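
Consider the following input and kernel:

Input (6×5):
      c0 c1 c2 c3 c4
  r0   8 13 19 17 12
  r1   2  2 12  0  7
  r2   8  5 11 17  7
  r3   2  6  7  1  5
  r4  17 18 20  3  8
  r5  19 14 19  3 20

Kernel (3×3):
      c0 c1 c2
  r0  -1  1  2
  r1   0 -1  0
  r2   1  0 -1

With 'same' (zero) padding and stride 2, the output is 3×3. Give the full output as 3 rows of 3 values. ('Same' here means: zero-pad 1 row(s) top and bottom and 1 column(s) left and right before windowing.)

Output[0,0]: The receptive field on the zero-padded input at this output position is [0 0 0 / 0 8 13 / 0 2 2]. Elementwise product with the kernel and sum: 0·-1 + 0·1 + 0·2 + 8·-1 + 0·1 + 2·-1.

-10 -17 -12
-8 4 1
-17 -6 -1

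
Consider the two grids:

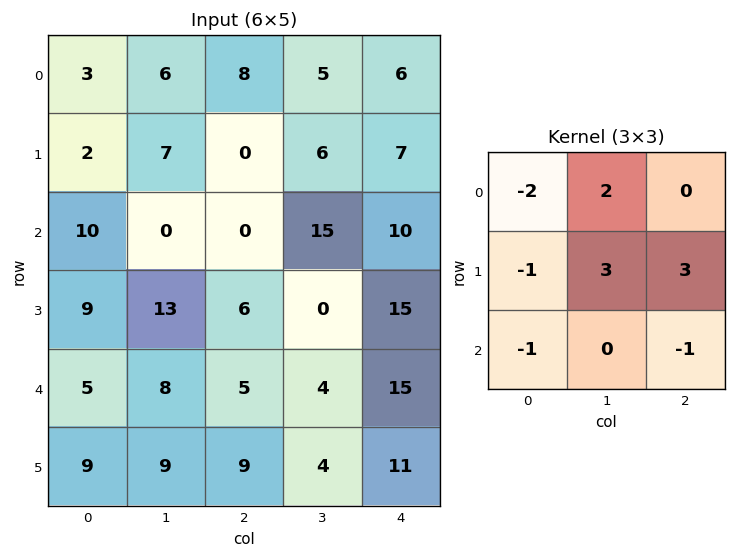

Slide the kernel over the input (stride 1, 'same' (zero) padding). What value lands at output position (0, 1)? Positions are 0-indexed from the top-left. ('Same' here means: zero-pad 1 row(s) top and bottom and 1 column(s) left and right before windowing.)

37

The receptive field on the zero-padded input at this output position is [0 0 0 / 3 6 8 / 2 7 0]. Elementwise product with the kernel and sum: 0·-2 + 0·2 + 3·-1 + 6·3 + 8·3 + 2·-1 + 0·-1.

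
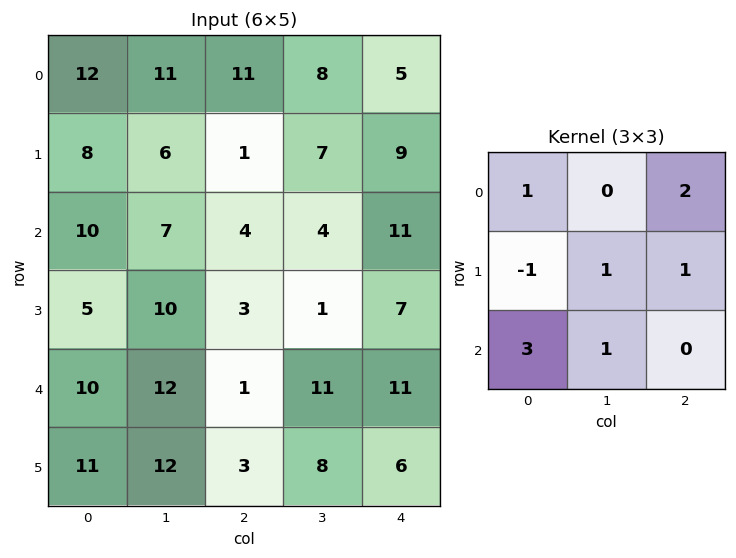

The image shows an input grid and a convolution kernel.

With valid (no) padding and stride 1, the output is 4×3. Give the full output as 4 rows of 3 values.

Output[0,0]: The receptive field on the input at this output position is [12 11 11 / 8 6 1 / 10 7 4]. Elementwise product with the kernel and sum: 12·1 + 11·2 + 8·-1 + 6·1 + 1·1 + 10·3 + 7·1.
Output[0,1]: The receptive field on the input at this output position is [11 11 8 / 6 1 7 / 7 4 4]. Elementwise product with the kernel and sum: 11·1 + 8·2 + 6·-1 + 1·1 + 7·1 + 7·3 + 4·1.

70 54 52
36 54 40
68 46 45
59 51 55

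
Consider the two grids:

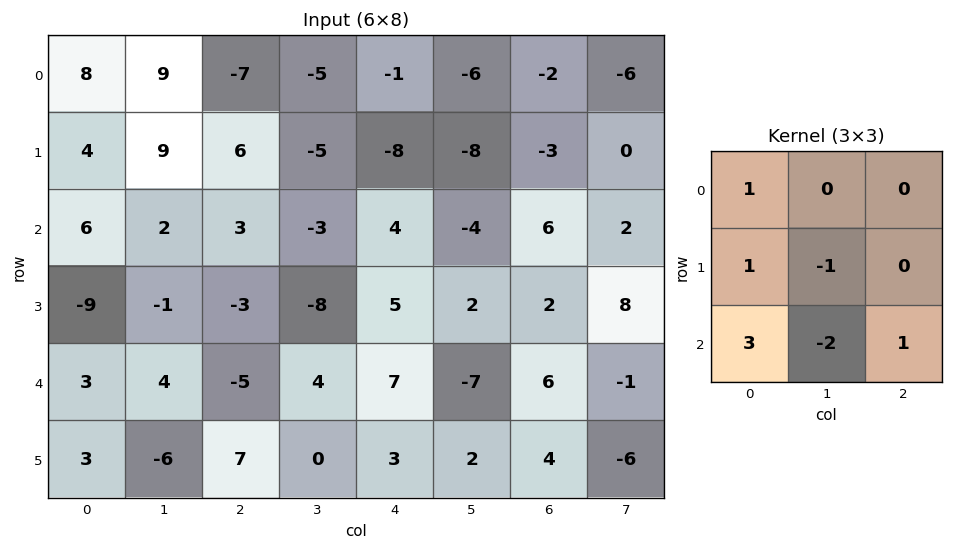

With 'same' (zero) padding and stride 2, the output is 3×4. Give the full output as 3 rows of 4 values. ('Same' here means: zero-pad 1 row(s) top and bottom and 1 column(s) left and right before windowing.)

Output[0,0]: The receptive field on the zero-padded input at this output position is [0 0 0 / 0 8 9 / 0 4 9]. Elementwise product with the kernel and sum: 0·1 + 0·1 + 8·-1 + 0·3 + 4·-2 + 9·1.

-7 26 -11 -22
11 3 -44 -8
-15 -24 -15 -19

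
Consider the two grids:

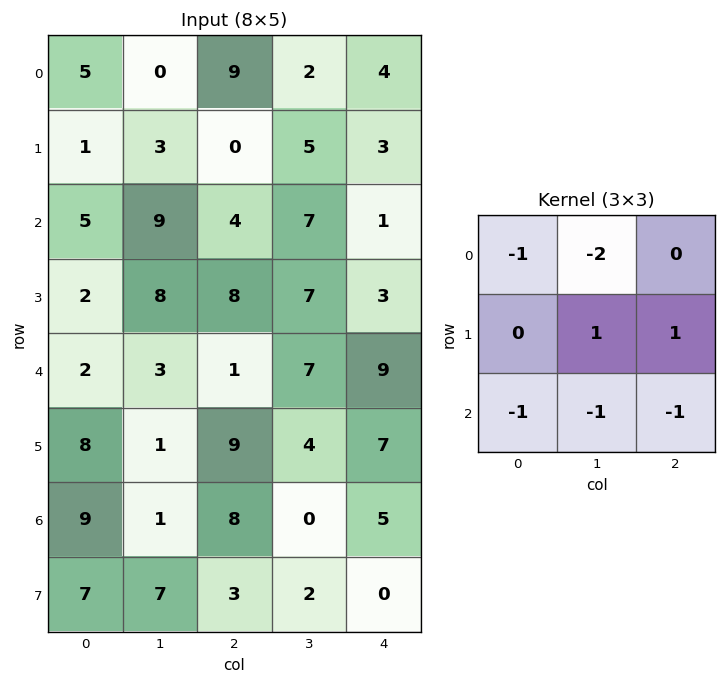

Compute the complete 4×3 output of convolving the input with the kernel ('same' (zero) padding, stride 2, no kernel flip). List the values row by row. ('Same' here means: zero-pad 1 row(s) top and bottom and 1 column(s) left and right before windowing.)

1 3 -4
2 -15 -20
-8 -30 -15
-20 -23 -15

Output[0,0]: The receptive field on the zero-padded input at this output position is [0 0 0 / 0 5 0 / 0 1 3]. Elementwise product with the kernel and sum: 0·-1 + 0·-2 + 5·1 + 0·1 + 0·-1 + 1·-1 + 3·-1.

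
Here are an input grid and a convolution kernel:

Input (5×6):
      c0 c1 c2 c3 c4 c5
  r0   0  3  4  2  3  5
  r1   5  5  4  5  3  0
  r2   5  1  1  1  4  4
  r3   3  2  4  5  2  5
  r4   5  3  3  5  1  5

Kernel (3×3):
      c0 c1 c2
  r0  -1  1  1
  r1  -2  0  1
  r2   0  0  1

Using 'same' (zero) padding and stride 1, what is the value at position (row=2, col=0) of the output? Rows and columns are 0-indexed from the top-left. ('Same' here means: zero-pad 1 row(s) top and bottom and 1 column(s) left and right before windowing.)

The receptive field on the zero-padded input at this output position is [0 5 5 / 0 5 1 / 0 3 2]. Elementwise product with the kernel and sum: 0·-1 + 5·1 + 5·1 + 0·-2 + 1·1 + 2·1.

13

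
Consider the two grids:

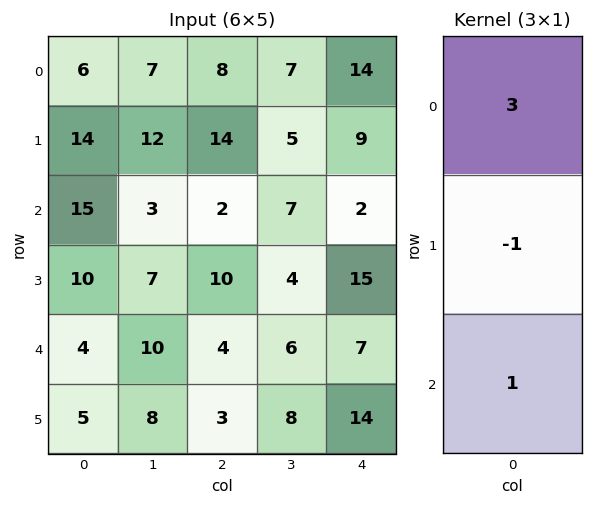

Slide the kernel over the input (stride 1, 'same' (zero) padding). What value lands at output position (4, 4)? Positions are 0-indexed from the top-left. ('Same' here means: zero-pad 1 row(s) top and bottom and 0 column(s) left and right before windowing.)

52

The receptive field on the zero-padded input at this output position is [15 / 7 / 14]. Elementwise product with the kernel and sum: 15·3 + 7·-1 + 14·1.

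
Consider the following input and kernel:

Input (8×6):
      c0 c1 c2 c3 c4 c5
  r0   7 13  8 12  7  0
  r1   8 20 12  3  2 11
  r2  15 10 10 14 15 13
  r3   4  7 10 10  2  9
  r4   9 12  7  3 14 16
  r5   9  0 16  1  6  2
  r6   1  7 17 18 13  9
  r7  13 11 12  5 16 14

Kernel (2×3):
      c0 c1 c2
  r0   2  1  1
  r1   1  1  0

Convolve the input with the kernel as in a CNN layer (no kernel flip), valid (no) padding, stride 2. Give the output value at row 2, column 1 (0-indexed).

The receptive field on the input at this output position is [7 3 14 / 16 1 6]. Elementwise product with the kernel and sum: 7·2 + 3·1 + 14·1 + 16·1 + 1·1.

48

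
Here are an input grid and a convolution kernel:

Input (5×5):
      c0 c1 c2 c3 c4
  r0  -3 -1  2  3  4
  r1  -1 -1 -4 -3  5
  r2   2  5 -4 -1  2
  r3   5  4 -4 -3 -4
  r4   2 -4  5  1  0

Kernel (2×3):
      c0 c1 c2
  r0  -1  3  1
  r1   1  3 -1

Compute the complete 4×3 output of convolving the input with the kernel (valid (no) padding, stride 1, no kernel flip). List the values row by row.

Output[0,0]: The receptive field on the input at this output position is [-3 -1 2 / -1 -1 -4]. Elementwise product with the kernel and sum: -3·-1 + -1·3 + 2·1 + -1·1 + -1·3 + -4·-1.
Output[0,1]: The receptive field on the input at this output position is [-1 2 3 / -1 -4 -3]. Elementwise product with the kernel and sum: -1·-1 + 2·3 + 3·1 + -1·1 + -4·3 + -3·-1.

2 0 -7
15 -20 -9
30 -23 -6
-12 -9 -1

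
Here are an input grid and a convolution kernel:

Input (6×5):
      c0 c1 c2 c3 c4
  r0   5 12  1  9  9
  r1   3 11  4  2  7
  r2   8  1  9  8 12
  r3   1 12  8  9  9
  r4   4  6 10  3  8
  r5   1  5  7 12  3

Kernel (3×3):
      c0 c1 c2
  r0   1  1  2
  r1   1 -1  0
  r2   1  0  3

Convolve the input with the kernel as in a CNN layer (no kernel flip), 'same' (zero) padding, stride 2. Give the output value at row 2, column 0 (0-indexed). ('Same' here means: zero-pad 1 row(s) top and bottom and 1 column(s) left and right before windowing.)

The receptive field on the zero-padded input at this output position is [0 1 12 / 0 4 6 / 0 1 5]. Elementwise product with the kernel and sum: 0·1 + 1·1 + 12·2 + 0·1 + 4·-1 + 0·1 + 5·3.

36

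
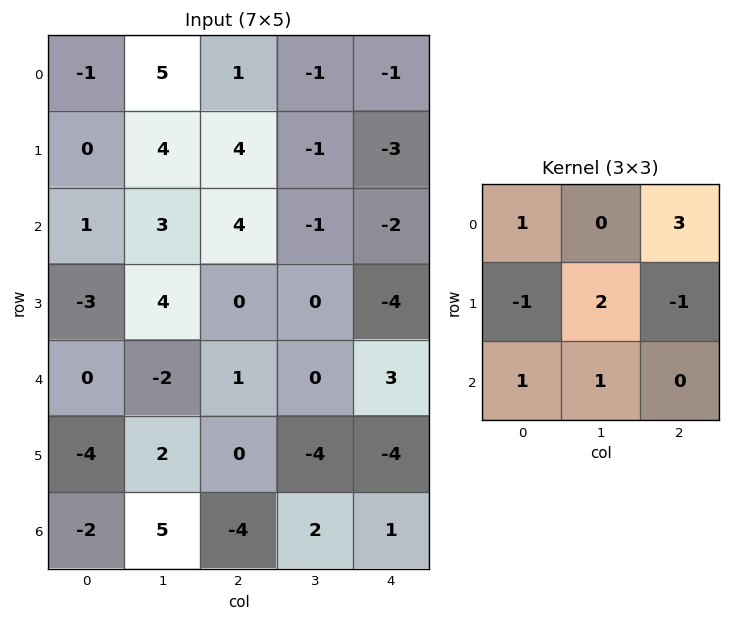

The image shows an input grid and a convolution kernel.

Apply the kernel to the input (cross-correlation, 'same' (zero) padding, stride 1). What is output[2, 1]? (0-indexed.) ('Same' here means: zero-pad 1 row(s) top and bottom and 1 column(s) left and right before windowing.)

The receptive field on the zero-padded input at this output position is [0 4 4 / 1 3 4 / -3 4 0]. Elementwise product with the kernel and sum: 0·1 + 4·3 + 1·-1 + 3·2 + 4·-1 + -3·1 + 4·1.

14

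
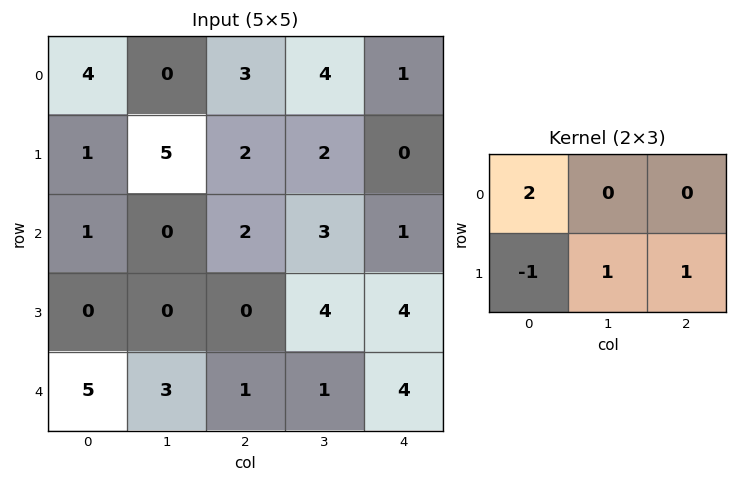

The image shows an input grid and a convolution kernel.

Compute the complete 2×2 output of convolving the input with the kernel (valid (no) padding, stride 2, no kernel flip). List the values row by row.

Output[0,0]: The receptive field on the input at this output position is [4 0 3 / 1 5 2]. Elementwise product with the kernel and sum: 4·2 + 1·-1 + 5·1 + 2·1.
Output[0,1]: The receptive field on the input at this output position is [3 4 1 / 2 2 0]. Elementwise product with the kernel and sum: 3·2 + 2·-1 + 2·1 + 0·1.

14 6
2 12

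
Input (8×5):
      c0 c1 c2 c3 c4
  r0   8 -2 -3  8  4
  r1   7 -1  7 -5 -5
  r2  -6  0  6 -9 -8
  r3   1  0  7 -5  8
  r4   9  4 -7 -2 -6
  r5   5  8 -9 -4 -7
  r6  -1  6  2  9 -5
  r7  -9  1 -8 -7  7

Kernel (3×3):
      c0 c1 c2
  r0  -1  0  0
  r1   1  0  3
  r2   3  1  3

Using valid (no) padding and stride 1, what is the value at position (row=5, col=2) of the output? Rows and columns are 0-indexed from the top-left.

The receptive field on the input at this output position is [-9 -4 -7 / 2 9 -5 / -8 -7 7]. Elementwise product with the kernel and sum: -9·-1 + 2·1 + -5·3 + -8·3 + -7·1 + 7·3.

-14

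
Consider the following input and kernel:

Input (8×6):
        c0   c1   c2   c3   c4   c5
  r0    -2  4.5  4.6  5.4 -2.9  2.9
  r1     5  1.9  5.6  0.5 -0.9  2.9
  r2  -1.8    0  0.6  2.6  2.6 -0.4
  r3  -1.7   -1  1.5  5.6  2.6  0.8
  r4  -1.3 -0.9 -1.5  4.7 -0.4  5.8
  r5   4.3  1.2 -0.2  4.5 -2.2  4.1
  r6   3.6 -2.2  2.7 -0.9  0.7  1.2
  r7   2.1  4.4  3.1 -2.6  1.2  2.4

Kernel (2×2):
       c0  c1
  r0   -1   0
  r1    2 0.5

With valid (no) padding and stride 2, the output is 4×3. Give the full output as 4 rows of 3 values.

12.95 6.85 2.55
-2.1 5.2 3
10.5 3.35 -1.95
2.8 2.2 2.9

Output[0,0]: The receptive field on the input at this output position is [-2 4.5 / 5 1.9]. Elementwise product with the kernel and sum: -2·-1 + 5·2 + 1.9·0.5.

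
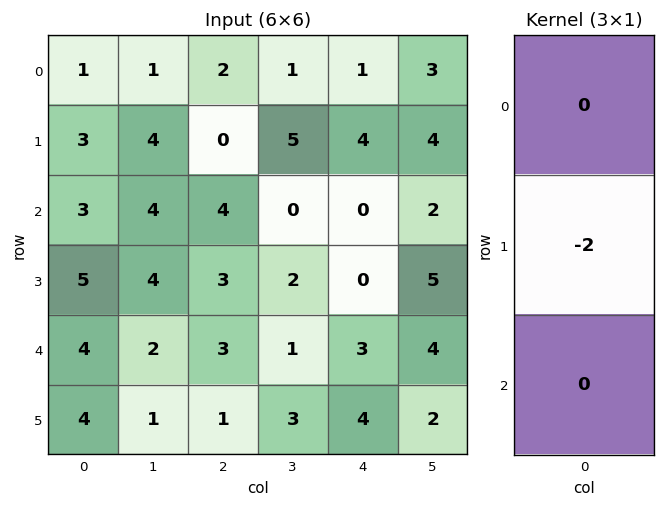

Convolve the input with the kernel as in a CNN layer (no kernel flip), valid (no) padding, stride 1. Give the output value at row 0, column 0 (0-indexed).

The receptive field on the input at this output position is [1 / 3 / 3]. Elementwise product with the kernel and sum: 3·-2.

-6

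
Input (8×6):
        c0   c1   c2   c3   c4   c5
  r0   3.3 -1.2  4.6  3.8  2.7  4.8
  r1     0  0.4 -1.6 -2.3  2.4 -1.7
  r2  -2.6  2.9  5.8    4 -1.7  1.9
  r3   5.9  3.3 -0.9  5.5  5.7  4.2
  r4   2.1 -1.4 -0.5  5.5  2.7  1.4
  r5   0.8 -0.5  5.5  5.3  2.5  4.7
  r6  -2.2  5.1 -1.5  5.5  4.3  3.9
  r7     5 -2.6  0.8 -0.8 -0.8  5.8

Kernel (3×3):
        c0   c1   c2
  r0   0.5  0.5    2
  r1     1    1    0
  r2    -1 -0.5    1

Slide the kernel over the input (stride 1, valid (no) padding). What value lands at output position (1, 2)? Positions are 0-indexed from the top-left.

16.5

The receptive field on the input at this output position is [-1.6 -2.3 2.4 / 5.8 4 -1.7 / -0.9 5.5 5.7]. Elementwise product with the kernel and sum: -1.6·0.5 + -2.3·0.5 + 2.4·2 + 5.8·1 + 4·1 + -0.9·-1 + 5.5·-0.5 + 5.7·1.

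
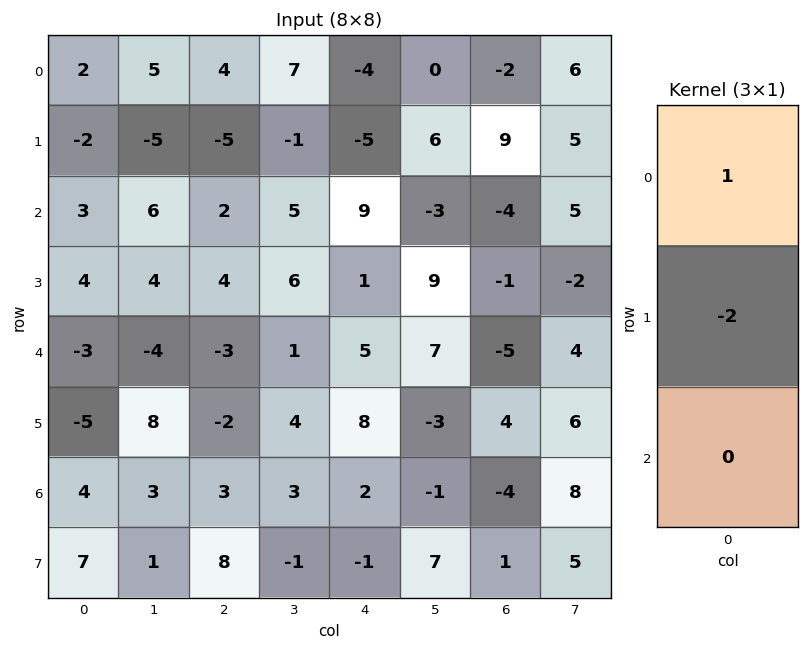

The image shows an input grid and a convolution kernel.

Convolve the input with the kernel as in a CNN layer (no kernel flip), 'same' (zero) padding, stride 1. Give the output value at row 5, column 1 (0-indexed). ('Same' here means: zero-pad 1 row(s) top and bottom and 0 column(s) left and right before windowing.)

-20

The receptive field on the zero-padded input at this output position is [-4 / 8 / 3]. Elementwise product with the kernel and sum: -4·1 + 8·-2.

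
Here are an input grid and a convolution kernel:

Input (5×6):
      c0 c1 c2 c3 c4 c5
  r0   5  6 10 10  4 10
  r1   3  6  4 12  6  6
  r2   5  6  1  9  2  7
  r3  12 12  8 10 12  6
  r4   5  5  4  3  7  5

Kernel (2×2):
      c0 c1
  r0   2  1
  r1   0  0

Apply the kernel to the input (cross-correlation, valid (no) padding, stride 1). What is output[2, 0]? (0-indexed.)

The receptive field on the input at this output position is [5 6 / 12 12]. Elementwise product with the kernel and sum: 5·2 + 6·1.

16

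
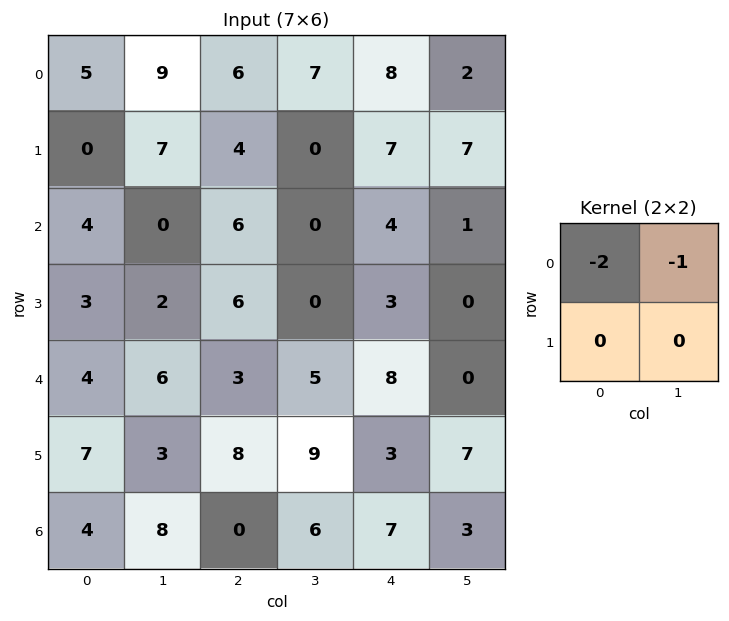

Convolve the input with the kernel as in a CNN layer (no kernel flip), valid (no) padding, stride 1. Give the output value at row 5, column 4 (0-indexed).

-13

The receptive field on the input at this output position is [3 7 / 7 3]. Elementwise product with the kernel and sum: 3·-2 + 7·-1.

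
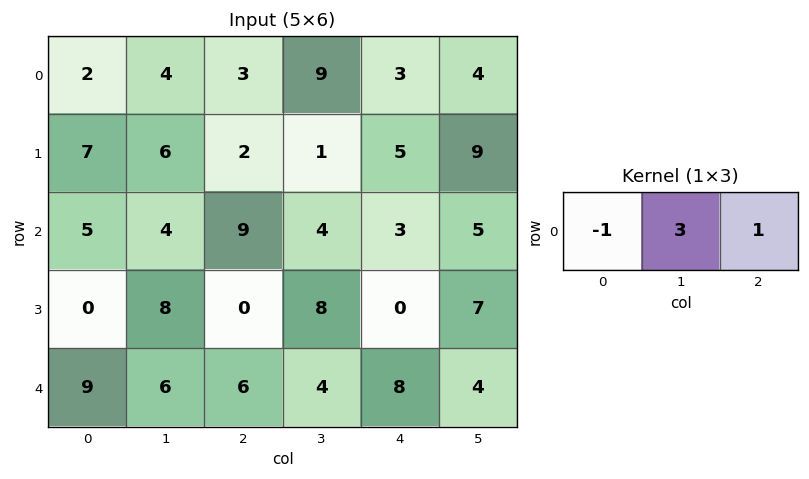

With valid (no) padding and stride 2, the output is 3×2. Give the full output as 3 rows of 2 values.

13 27
16 6
15 14

Output[0,0]: The receptive field on the input at this output position is [2 4 3]. Elementwise product with the kernel and sum: 2·-1 + 4·3 + 3·1.
Output[0,1]: The receptive field on the input at this output position is [3 9 3]. Elementwise product with the kernel and sum: 3·-1 + 9·3 + 3·1.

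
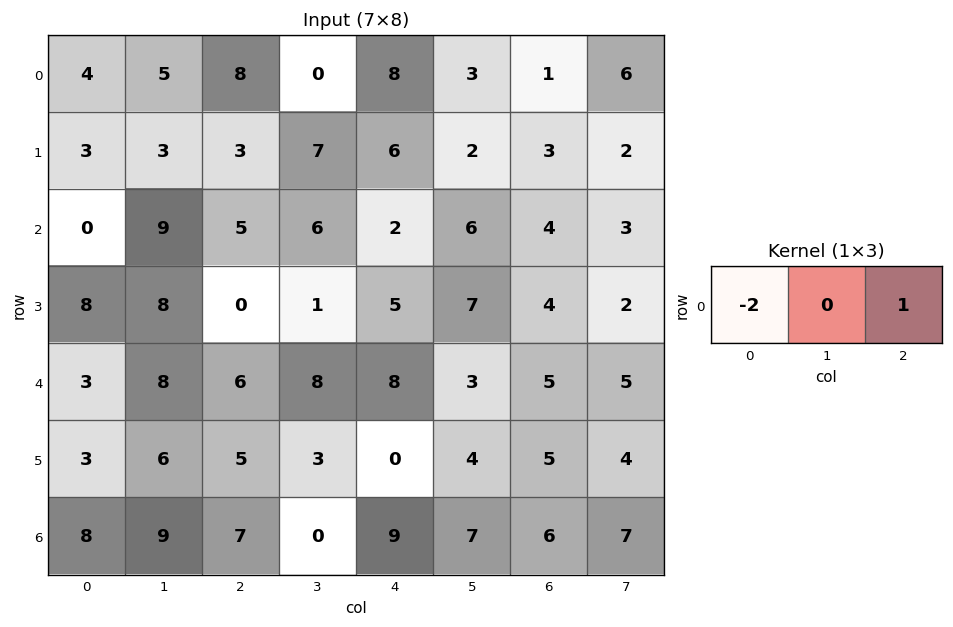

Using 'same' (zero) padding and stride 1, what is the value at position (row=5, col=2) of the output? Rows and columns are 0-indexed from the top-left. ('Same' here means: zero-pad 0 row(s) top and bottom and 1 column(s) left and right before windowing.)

The receptive field on the zero-padded input at this output position is [6 5 3]. Elementwise product with the kernel and sum: 6·-2 + 3·1.

-9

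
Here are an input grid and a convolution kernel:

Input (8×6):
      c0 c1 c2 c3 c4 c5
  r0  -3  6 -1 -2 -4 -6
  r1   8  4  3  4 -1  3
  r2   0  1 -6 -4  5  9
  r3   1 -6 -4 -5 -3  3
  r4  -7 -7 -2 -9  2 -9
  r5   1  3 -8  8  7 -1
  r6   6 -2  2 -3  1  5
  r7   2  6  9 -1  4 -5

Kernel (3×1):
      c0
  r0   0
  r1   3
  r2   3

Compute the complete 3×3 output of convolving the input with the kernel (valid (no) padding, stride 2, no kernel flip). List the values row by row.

Output[0,0]: The receptive field on the input at this output position is [-3 / 8 / 0]. Elementwise product with the kernel and sum: 8·3 + 0·3.

24 -9 12
-18 -18 -3
21 -18 24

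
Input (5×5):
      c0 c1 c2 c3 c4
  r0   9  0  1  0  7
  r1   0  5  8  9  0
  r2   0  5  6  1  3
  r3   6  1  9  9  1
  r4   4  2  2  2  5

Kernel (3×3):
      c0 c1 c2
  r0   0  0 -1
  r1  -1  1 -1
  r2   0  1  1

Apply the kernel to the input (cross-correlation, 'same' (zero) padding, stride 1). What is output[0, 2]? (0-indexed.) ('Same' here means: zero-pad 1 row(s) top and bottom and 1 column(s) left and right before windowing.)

The receptive field on the zero-padded input at this output position is [0 0 0 / 0 1 0 / 5 8 9]. Elementwise product with the kernel and sum: 0·-1 + 0·-1 + 1·1 + 0·-1 + 8·1 + 9·1.

18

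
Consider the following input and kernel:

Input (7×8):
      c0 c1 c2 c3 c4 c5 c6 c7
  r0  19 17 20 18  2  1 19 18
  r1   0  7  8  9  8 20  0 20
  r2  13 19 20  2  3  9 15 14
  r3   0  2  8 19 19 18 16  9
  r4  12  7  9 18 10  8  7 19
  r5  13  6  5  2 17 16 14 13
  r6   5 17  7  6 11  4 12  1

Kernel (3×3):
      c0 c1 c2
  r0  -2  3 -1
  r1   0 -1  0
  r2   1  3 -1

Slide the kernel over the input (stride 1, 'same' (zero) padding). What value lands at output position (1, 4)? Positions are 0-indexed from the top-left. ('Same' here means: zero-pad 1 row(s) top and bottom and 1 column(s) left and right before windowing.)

The receptive field on the zero-padded input at this output position is [18 2 1 / 9 8 20 / 2 3 9]. Elementwise product with the kernel and sum: 18·-2 + 2·3 + 1·-1 + 8·-1 + 2·1 + 3·3 + 9·-1.

-37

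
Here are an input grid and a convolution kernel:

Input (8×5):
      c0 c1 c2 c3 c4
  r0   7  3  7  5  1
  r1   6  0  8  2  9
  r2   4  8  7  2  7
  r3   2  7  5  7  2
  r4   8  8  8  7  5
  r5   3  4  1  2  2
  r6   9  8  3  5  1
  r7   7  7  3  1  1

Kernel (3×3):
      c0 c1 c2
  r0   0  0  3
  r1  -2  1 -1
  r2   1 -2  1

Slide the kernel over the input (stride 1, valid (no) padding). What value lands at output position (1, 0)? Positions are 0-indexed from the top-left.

10

The receptive field on the input at this output position is [6 0 8 / 4 8 7 / 2 7 5]. Elementwise product with the kernel and sum: 8·3 + 4·-2 + 8·1 + 7·-1 + 2·1 + 7·-2 + 5·1.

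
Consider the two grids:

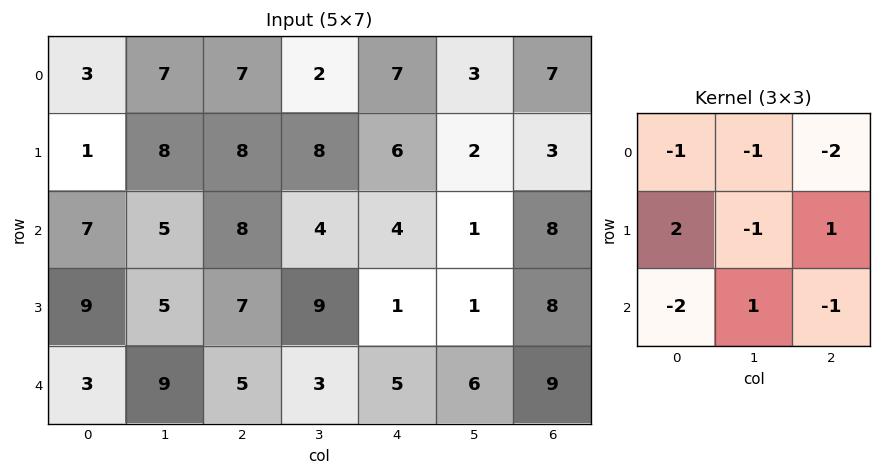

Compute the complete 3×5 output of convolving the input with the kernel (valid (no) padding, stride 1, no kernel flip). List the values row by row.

-39 -8 -25 -8 -26
-28 -38 -18 -31 -8
-10 -25 -26 1 -25

Output[0,0]: The receptive field on the input at this output position is [3 7 7 / 1 8 8 / 7 5 8]. Elementwise product with the kernel and sum: 3·-1 + 7·-1 + 7·-2 + 1·2 + 8·-1 + 8·1 + 7·-2 + 5·1 + 8·-1.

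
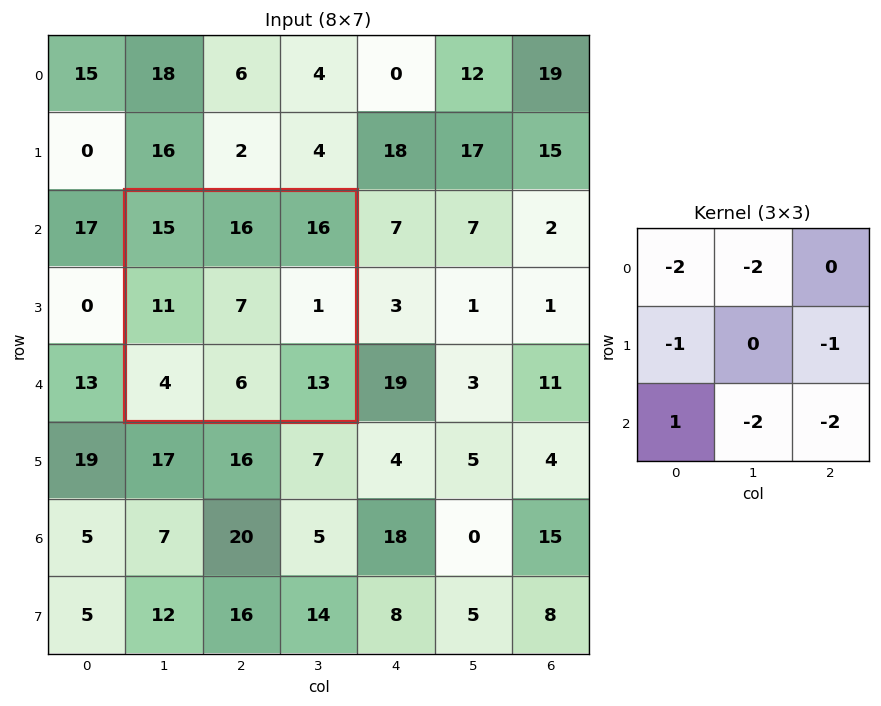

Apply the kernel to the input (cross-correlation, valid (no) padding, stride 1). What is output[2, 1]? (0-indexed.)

The receptive field on the input at this output position is [15 16 16 / 11 7 1 / 4 6 13]. Elementwise product with the kernel and sum: 15·-2 + 16·-2 + 11·-1 + 1·-1 + 4·1 + 6·-2 + 13·-2.

-108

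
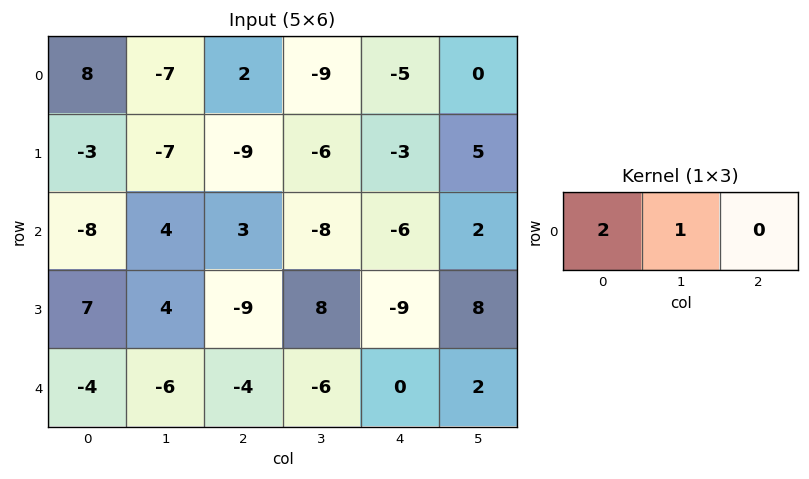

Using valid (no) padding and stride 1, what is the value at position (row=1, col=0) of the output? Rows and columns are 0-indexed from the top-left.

The receptive field on the input at this output position is [-3 -7 -9]. Elementwise product with the kernel and sum: -3·2 + -7·1.

-13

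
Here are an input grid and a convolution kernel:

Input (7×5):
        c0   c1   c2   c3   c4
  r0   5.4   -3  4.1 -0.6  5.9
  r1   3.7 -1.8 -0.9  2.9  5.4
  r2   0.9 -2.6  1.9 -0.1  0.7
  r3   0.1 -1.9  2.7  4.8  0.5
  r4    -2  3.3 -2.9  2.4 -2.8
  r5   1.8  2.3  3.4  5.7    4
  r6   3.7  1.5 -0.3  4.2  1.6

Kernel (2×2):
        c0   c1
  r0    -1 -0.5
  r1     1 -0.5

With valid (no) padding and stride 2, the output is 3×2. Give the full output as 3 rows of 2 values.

Output[0,0]: The receptive field on the input at this output position is [5.4 -3 / 3.7 -1.8]. Elementwise product with the kernel and sum: 5.4·-1 + -3·-0.5 + 3.7·1 + -1.8·-0.5.

0.7 -6.15
1.45 -1.55
1 2.25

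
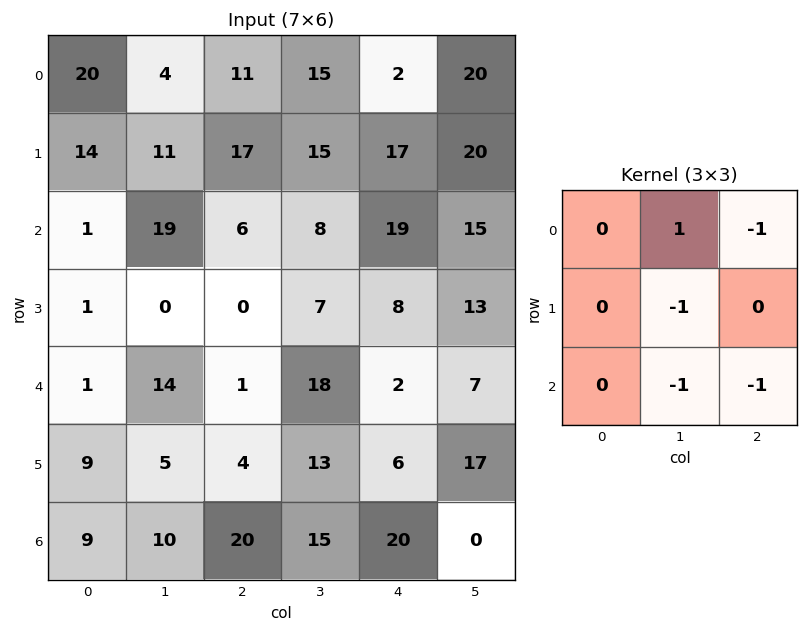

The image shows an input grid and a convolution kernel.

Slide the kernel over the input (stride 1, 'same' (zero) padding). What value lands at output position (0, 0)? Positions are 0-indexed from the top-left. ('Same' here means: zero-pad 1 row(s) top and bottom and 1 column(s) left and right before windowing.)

The receptive field on the zero-padded input at this output position is [0 0 0 / 0 20 4 / 0 14 11]. Elementwise product with the kernel and sum: 0·1 + 0·-1 + 20·-1 + 14·-1 + 11·-1.

-45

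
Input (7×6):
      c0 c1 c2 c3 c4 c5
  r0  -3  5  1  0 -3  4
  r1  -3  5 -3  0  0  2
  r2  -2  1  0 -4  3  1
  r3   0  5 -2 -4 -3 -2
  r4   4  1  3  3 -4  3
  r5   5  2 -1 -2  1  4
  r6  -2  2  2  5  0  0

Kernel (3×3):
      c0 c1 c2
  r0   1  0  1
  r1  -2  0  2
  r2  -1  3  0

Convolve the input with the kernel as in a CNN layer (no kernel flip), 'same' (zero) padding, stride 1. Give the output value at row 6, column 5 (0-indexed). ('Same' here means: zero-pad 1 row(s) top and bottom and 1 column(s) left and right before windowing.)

1

The receptive field on the zero-padded input at this output position is [1 4 0 / 0 0 0 / 0 0 0]. Elementwise product with the kernel and sum: 1·1 + 0·1 + 0·-2 + 0·2 + 0·-1 + 0·3.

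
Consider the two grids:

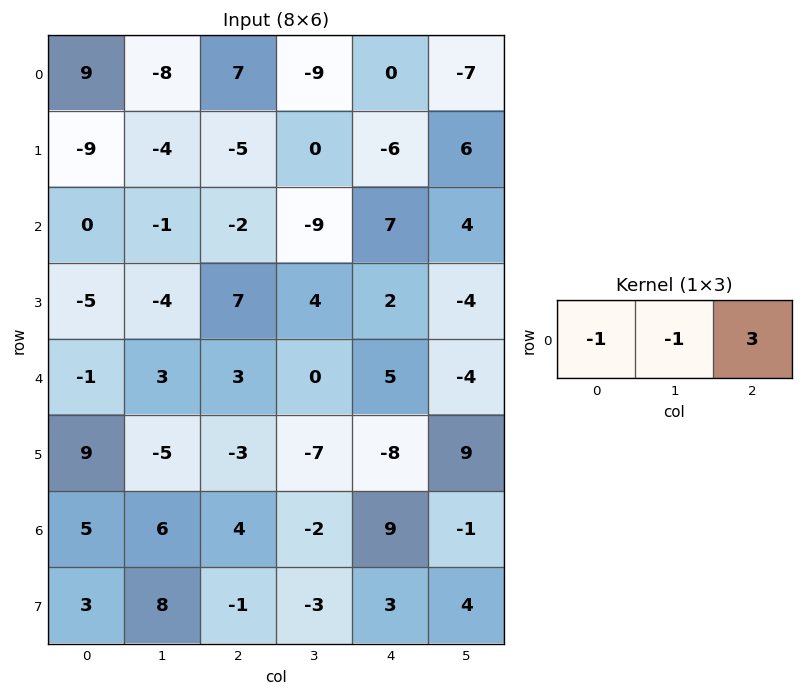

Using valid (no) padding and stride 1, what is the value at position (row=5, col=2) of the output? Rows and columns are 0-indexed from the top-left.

-14

The receptive field on the input at this output position is [-3 -7 -8]. Elementwise product with the kernel and sum: -3·-1 + -7·-1 + -8·3.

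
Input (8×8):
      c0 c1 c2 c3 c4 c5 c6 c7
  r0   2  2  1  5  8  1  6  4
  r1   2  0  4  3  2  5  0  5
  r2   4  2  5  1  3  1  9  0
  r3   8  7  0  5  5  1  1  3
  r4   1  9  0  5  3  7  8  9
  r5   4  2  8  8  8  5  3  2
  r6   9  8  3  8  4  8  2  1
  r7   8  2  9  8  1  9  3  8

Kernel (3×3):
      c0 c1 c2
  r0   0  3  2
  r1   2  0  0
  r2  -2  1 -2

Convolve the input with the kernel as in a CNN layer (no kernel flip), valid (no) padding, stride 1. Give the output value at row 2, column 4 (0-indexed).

16

The receptive field on the input at this output position is [3 1 9 / 5 1 1 / 3 7 8]. Elementwise product with the kernel and sum: 1·3 + 9·2 + 5·2 + 3·-2 + 7·1 + 8·-2.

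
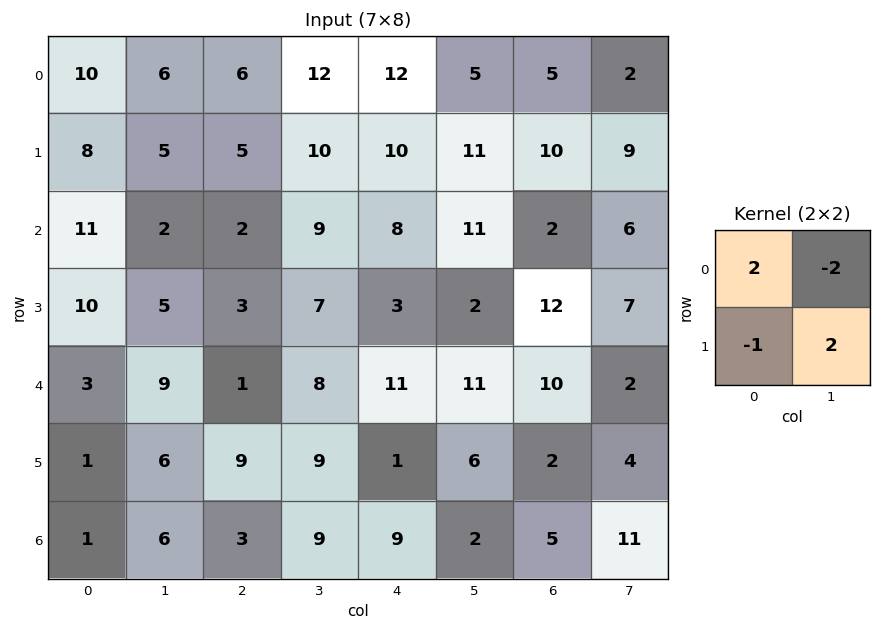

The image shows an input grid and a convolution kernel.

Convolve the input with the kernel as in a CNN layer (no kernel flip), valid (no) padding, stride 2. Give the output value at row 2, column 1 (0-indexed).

The receptive field on the input at this output position is [1 8 / 9 9]. Elementwise product with the kernel and sum: 1·2 + 8·-2 + 9·-1 + 9·2.

-5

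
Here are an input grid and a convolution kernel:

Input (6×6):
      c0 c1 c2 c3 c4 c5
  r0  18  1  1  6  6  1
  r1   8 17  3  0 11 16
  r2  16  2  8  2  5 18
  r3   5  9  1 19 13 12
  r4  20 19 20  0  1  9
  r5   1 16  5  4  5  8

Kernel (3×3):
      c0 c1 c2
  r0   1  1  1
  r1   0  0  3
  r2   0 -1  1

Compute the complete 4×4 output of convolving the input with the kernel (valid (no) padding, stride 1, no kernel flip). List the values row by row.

35 2 49 74
44 44 23 80
30 49 55 69
64 28 37 74

Output[0,0]: The receptive field on the input at this output position is [18 1 1 / 8 17 3 / 16 2 8]. Elementwise product with the kernel and sum: 18·1 + 1·1 + 1·1 + 3·3 + 2·-1 + 8·1.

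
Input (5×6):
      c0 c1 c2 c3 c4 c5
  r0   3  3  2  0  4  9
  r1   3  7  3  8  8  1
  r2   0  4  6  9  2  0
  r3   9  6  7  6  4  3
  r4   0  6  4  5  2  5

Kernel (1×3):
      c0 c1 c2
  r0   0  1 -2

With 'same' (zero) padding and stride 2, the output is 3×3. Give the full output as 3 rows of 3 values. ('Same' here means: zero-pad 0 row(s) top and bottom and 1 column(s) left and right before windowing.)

-3 2 -14
-8 -12 2
-12 -6 -8

Output[0,0]: The receptive field on the zero-padded input at this output position is [0 3 3]. Elementwise product with the kernel and sum: 3·1 + 3·-2.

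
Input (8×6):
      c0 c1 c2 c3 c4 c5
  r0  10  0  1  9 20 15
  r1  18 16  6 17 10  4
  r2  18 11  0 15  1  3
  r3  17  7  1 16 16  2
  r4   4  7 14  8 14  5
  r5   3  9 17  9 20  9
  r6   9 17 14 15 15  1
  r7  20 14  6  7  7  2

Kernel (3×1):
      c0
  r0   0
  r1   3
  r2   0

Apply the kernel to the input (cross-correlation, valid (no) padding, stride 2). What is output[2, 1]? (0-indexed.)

The receptive field on the input at this output position is [14 / 17 / 14]. Elementwise product with the kernel and sum: 17·3.

51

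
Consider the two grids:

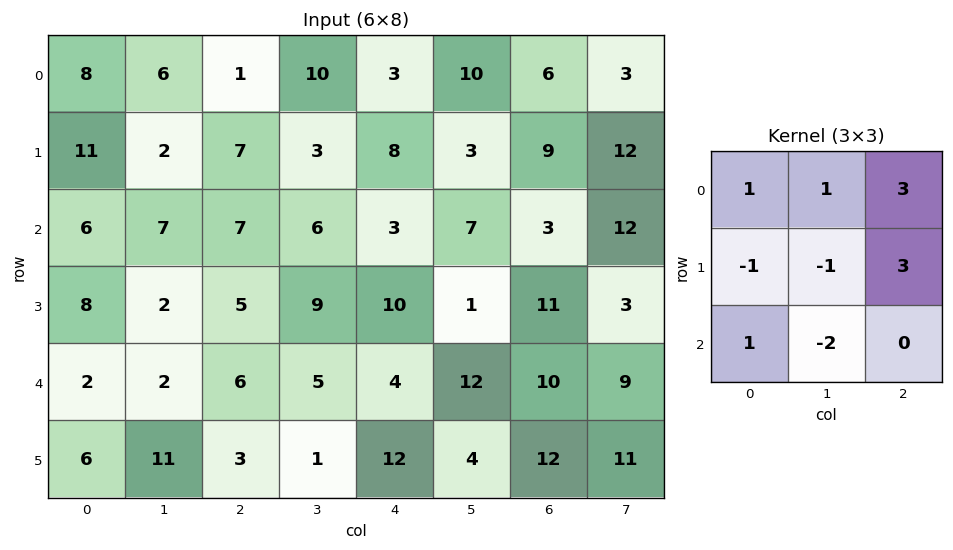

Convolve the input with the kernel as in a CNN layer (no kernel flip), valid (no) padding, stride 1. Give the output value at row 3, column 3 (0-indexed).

The receptive field on the input at this output position is [9 10 1 / 5 4 12 / 1 12 4]. Elementwise product with the kernel and sum: 9·1 + 10·1 + 1·3 + 5·-1 + 4·-1 + 12·3 + 1·1 + 12·-2.

26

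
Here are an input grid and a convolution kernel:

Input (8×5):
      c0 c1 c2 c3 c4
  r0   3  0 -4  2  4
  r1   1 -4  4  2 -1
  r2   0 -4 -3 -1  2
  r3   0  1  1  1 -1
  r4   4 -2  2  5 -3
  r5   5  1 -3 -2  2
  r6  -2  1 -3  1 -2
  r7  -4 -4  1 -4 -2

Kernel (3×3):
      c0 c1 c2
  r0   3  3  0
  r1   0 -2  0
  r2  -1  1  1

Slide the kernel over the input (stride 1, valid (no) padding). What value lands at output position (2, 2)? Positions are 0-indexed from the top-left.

-14

The receptive field on the input at this output position is [-3 -1 2 / 1 1 -1 / 2 5 -3]. Elementwise product with the kernel and sum: -3·3 + -1·3 + 1·-2 + 2·-1 + 5·1 + -3·1.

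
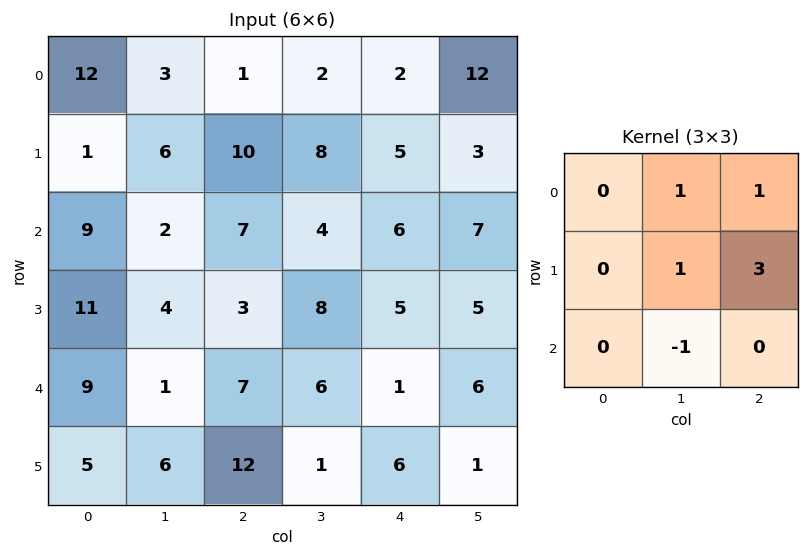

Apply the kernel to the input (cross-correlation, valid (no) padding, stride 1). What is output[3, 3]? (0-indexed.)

The receptive field on the input at this output position is [8 5 5 / 6 1 6 / 1 6 1]. Elementwise product with the kernel and sum: 5·1 + 5·1 + 1·1 + 6·3 + 6·-1.

23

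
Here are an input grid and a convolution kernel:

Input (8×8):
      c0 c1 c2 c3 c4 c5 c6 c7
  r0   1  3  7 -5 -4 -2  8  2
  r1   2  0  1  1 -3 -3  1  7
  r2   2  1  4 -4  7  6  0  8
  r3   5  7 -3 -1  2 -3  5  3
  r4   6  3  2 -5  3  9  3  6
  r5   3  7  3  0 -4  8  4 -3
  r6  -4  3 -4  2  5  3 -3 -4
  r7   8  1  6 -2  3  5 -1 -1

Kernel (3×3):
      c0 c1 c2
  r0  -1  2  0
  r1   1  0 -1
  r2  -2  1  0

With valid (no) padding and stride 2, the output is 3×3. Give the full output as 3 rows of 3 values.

Output[0,0]: The receptive field on the input at this output position is [1 3 7 / 2 0 1 / 2 1 4]. Elementwise product with the kernel and sum: 1·-1 + 3·2 + 2·1 + 1·-1 + 2·-2 + 1·1.
Output[0,1]: The receptive field on the input at this output position is [7 -5 -4 / 1 1 -3 / 4 -4 7]. Elementwise product with the kernel and sum: 7·-1 + -5·2 + 1·1 + -3·-1 + 4·-2 + -4·1.

3 -25 -12
-1 -26 5
11 5 0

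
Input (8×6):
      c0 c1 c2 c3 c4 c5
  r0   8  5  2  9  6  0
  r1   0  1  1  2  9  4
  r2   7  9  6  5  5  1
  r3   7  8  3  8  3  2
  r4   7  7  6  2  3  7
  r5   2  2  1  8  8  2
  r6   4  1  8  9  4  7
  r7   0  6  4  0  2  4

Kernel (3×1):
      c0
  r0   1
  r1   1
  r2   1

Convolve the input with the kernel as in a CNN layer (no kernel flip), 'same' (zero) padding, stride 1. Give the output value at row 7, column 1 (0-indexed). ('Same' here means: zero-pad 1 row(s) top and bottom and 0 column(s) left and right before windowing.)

The receptive field on the zero-padded input at this output position is [1 / 6 / 0]. Elementwise product with the kernel and sum: 1·1 + 6·1 + 0·1.

7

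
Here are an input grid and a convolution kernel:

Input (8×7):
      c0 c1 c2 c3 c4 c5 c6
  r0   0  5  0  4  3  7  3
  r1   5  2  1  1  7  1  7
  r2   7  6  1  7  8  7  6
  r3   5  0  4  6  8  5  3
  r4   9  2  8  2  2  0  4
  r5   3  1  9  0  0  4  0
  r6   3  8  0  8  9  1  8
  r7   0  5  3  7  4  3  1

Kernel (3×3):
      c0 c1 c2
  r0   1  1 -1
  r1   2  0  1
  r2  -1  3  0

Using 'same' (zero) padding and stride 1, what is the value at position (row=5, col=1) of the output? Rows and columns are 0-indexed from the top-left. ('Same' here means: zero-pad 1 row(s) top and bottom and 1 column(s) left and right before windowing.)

The receptive field on the zero-padded input at this output position is [9 2 8 / 3 1 9 / 3 8 0]. Elementwise product with the kernel and sum: 9·1 + 2·1 + 8·-1 + 3·2 + 9·1 + 3·-1 + 8·3.

39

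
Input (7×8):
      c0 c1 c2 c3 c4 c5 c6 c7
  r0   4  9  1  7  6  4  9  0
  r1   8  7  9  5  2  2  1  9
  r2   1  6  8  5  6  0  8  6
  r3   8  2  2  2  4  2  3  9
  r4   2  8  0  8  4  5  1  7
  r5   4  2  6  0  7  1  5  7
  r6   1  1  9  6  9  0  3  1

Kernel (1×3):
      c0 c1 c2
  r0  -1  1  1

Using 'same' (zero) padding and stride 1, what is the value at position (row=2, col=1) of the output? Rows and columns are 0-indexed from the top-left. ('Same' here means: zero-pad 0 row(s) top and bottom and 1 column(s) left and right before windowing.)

The receptive field on the zero-padded input at this output position is [1 6 8]. Elementwise product with the kernel and sum: 1·-1 + 6·1 + 8·1.

13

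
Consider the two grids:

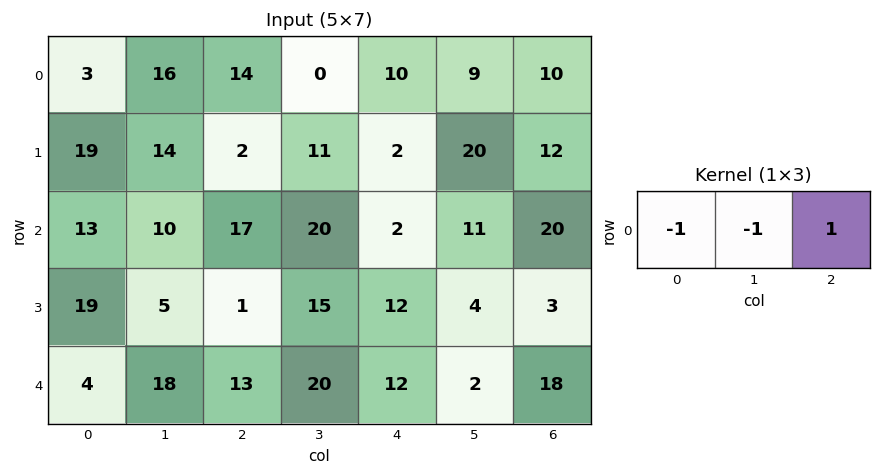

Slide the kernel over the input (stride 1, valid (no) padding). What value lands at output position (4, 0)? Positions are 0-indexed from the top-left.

The receptive field on the input at this output position is [4 18 13]. Elementwise product with the kernel and sum: 4·-1 + 18·-1 + 13·1.

-9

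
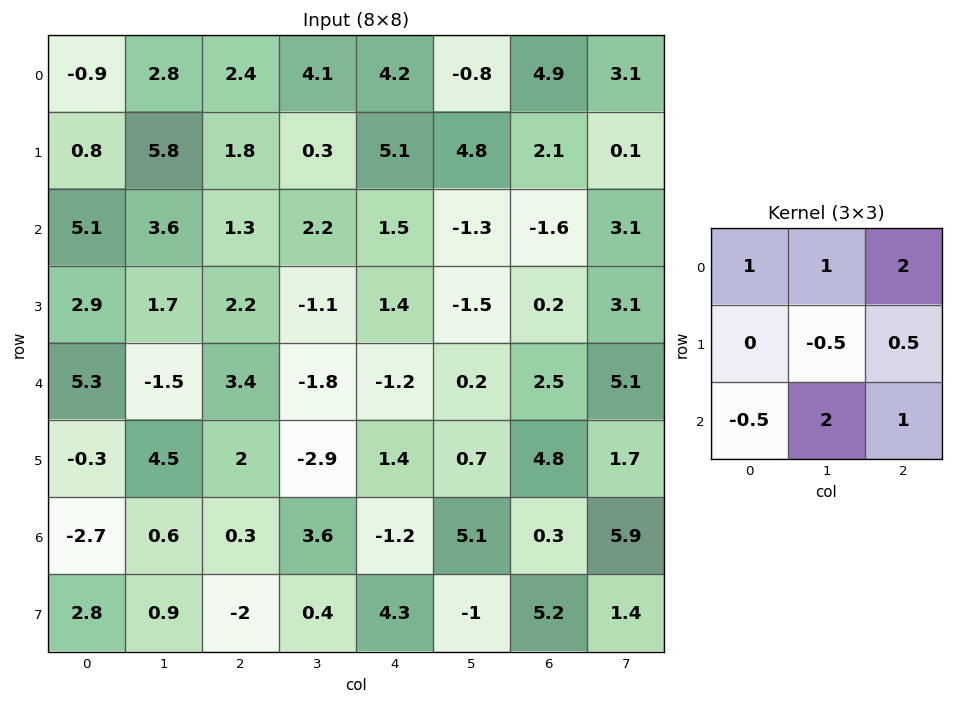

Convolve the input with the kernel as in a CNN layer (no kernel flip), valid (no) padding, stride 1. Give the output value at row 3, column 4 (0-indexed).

6.95

The receptive field on the input at this output position is [1.4 -1.5 0.2 / -1.2 0.2 2.5 / 1.4 0.7 4.8]. Elementwise product with the kernel and sum: 1.4·1 + -1.5·1 + 0.2·2 + 0.2·-0.5 + 2.5·0.5 + 1.4·-0.5 + 0.7·2 + 4.8·1.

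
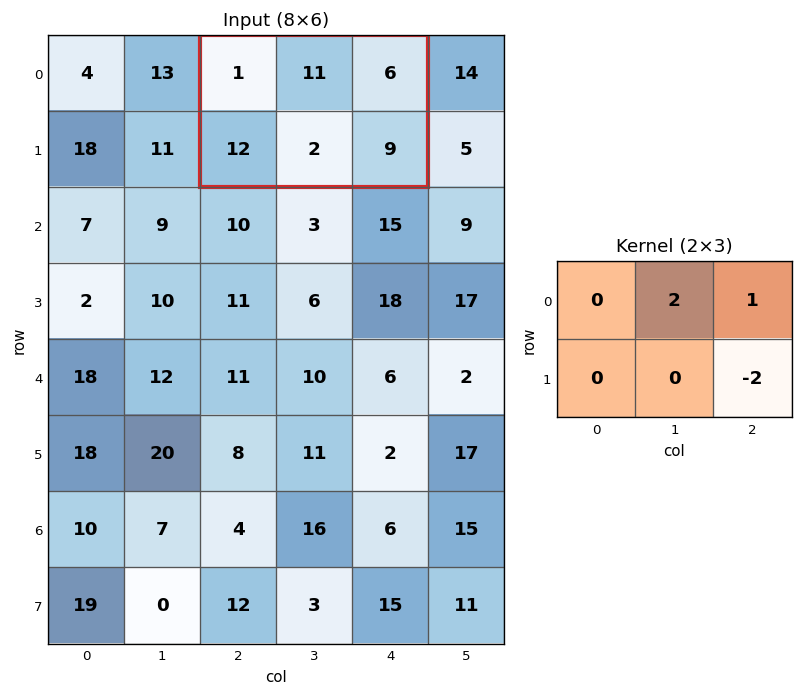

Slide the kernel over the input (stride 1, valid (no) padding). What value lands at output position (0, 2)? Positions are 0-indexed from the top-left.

10

The receptive field on the input at this output position is [1 11 6 / 12 2 9]. Elementwise product with the kernel and sum: 11·2 + 6·1 + 9·-2.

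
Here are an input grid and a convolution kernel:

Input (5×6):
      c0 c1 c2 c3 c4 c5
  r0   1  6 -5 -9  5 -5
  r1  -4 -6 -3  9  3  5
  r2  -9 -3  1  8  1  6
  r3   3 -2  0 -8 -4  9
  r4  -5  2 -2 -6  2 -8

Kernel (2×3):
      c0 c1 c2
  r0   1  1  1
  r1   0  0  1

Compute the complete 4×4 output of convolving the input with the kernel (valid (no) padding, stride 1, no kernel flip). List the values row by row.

-1 1 -6 -4
-12 8 10 23
-11 -2 6 24
-1 -16 -10 -11

Output[0,0]: The receptive field on the input at this output position is [1 6 -5 / -4 -6 -3]. Elementwise product with the kernel and sum: 1·1 + 6·1 + -5·1 + -3·1.
Output[0,1]: The receptive field on the input at this output position is [6 -5 -9 / -6 -3 9]. Elementwise product with the kernel and sum: 6·1 + -5·1 + -9·1 + 9·1.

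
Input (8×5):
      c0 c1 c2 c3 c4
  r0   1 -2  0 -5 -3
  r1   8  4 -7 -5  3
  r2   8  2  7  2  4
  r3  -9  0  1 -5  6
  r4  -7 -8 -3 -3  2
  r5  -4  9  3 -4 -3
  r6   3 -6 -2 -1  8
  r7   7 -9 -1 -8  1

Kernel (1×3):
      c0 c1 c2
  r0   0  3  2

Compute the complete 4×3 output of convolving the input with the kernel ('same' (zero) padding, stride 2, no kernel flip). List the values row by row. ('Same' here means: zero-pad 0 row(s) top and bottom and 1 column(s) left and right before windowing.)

Output[0,0]: The receptive field on the zero-padded input at this output position is [0 1 -2]. Elementwise product with the kernel and sum: 1·3 + -2·2.
Output[0,1]: The receptive field on the zero-padded input at this output position is [-2 0 -5]. Elementwise product with the kernel and sum: 0·3 + -5·2.

-1 -10 -9
28 25 12
-37 -15 6
-3 -8 24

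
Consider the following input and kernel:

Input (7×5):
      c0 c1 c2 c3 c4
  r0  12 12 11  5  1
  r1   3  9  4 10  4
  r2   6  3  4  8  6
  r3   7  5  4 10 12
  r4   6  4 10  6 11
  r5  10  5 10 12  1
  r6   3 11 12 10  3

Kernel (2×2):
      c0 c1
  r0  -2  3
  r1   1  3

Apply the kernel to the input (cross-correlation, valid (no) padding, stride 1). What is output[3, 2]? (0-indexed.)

50

The receptive field on the input at this output position is [4 10 / 10 6]. Elementwise product with the kernel and sum: 4·-2 + 10·3 + 10·1 + 6·3.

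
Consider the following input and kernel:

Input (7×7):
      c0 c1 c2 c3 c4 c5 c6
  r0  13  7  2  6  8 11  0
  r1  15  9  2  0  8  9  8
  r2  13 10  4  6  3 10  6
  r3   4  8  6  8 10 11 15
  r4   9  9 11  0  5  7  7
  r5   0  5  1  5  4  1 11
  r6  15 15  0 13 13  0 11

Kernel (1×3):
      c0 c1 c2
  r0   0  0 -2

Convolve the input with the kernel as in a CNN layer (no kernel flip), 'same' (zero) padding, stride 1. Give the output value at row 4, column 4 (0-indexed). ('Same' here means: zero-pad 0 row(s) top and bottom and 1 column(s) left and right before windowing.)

The receptive field on the zero-padded input at this output position is [0 5 7]. Elementwise product with the kernel and sum: 7·-2.

-14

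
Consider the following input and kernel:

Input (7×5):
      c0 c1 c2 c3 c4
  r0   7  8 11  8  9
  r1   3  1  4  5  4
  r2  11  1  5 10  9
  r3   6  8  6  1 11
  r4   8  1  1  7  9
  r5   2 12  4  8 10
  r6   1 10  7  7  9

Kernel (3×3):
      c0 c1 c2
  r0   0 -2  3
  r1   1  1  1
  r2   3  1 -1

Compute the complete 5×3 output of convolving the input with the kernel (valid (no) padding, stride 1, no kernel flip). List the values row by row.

Output[0,0]: The receptive field on the input at this output position is [7 8 11 / 3 1 4 / 11 1 5]. Elementwise product with the kernel and sum: 8·-2 + 11·3 + 3·1 + 1·1 + 4·1 + 11·3 + 1·1 + 5·-1.

54 10 40
47 52 34
57 32 26
26 32 58
25 73 54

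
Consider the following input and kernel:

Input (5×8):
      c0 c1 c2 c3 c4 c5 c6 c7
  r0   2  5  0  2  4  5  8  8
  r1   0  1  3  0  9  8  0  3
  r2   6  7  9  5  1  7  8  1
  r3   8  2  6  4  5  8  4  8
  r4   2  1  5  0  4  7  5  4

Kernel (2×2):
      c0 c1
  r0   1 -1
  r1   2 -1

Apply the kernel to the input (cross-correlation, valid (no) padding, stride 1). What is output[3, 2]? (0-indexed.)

12

The receptive field on the input at this output position is [6 4 / 5 0]. Elementwise product with the kernel and sum: 6·1 + 4·-1 + 5·2 + 0·-1.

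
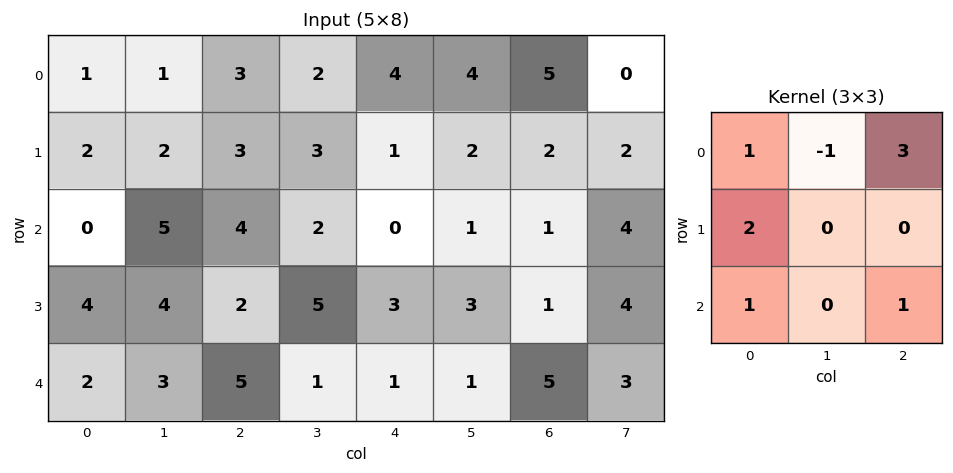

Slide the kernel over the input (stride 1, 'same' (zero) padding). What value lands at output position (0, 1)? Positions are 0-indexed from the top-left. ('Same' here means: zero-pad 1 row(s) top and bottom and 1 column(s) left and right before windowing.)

7

The receptive field on the zero-padded input at this output position is [0 0 0 / 1 1 3 / 2 2 3]. Elementwise product with the kernel and sum: 0·1 + 0·-1 + 0·3 + 1·2 + 2·1 + 3·1.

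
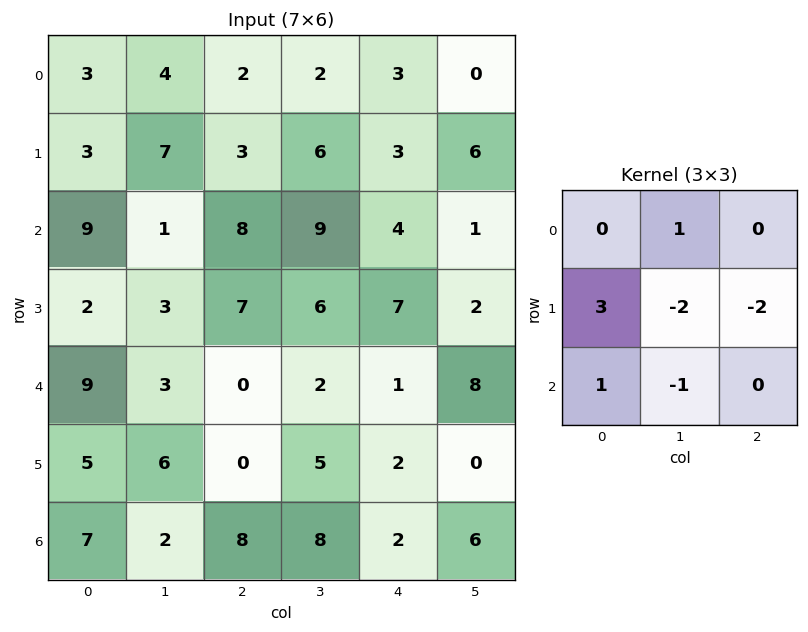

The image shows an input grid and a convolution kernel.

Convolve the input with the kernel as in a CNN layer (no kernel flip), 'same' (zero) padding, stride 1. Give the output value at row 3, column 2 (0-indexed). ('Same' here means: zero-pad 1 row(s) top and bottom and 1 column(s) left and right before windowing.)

The receptive field on the zero-padded input at this output position is [1 8 9 / 3 7 6 / 3 0 2]. Elementwise product with the kernel and sum: 8·1 + 3·3 + 7·-2 + 6·-2 + 3·1 + 0·-1.

-6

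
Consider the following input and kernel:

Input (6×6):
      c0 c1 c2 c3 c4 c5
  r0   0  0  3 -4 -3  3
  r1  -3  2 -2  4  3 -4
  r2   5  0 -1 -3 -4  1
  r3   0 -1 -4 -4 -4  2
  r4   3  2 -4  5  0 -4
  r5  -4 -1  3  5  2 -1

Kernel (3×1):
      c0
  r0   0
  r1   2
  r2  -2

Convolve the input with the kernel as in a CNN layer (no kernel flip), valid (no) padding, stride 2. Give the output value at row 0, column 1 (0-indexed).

The receptive field on the input at this output position is [3 / -2 / -1]. Elementwise product with the kernel and sum: -2·2 + -1·-2.

-2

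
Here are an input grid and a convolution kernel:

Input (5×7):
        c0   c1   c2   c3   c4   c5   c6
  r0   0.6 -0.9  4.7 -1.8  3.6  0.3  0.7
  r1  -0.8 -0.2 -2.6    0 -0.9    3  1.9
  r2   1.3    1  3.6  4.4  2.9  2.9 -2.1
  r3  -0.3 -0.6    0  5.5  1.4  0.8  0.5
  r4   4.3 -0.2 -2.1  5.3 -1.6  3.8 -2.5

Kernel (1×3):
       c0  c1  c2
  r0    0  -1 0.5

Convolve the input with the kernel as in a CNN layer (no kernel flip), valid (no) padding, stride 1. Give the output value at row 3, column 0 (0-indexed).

The receptive field on the input at this output position is [-0.3 -0.6 0]. Elementwise product with the kernel and sum: -0.6·-1 + 0·0.5.

0.6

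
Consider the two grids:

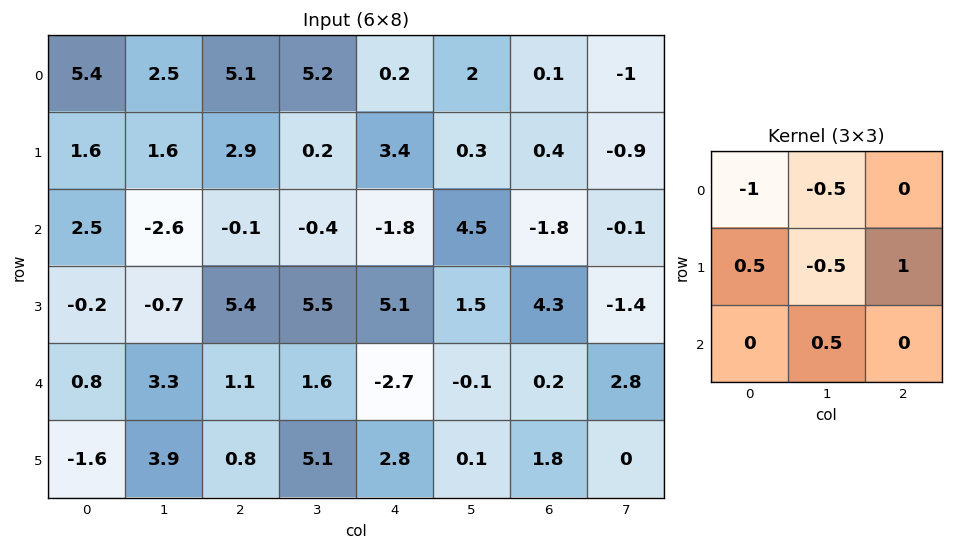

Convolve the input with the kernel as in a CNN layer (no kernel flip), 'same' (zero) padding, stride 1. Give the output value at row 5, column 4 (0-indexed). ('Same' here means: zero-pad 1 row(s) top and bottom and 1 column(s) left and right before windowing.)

1

The receptive field on the zero-padded input at this output position is [1.6 -2.7 -0.1 / 5.1 2.8 0.1 / 0 0 0]. Elementwise product with the kernel and sum: 1.6·-1 + -2.7·-0.5 + 5.1·0.5 + 2.8·-0.5 + 0.1·1 + 0·0.5.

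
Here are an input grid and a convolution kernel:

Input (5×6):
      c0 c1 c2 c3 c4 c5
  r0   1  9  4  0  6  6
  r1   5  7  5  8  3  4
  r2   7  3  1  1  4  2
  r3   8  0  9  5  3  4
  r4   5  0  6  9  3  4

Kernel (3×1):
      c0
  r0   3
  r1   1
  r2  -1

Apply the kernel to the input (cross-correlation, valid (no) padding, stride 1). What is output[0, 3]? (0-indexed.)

The receptive field on the input at this output position is [0 / 8 / 1]. Elementwise product with the kernel and sum: 0·3 + 8·1 + 1·-1.

7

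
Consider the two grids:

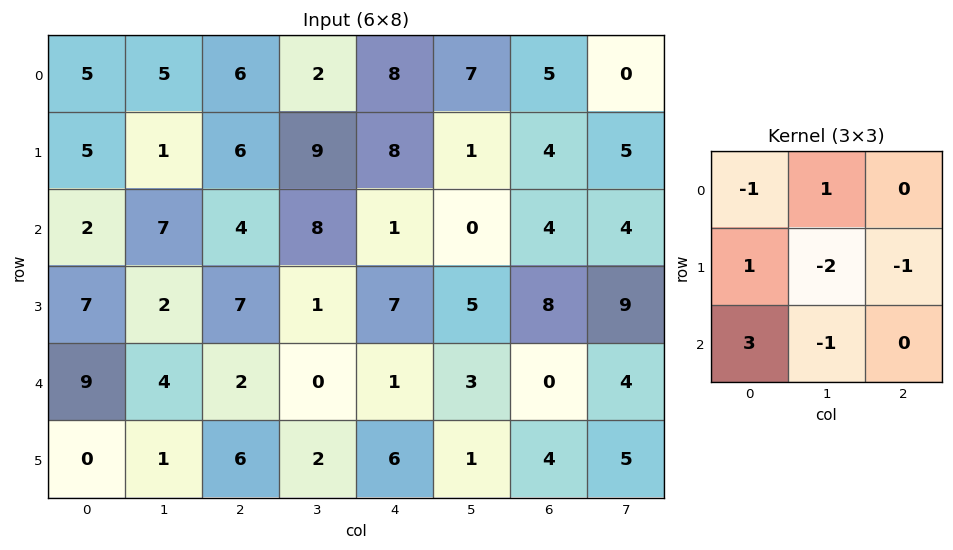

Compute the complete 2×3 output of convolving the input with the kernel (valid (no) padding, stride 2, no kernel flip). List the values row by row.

Output[0,0]: The receptive field on the input at this output position is [5 5 6 / 5 1 6 / 2 7 4]. Elementwise product with the kernel and sum: 5·-1 + 5·1 + 5·1 + 1·-2 + 6·-1 + 2·3 + 7·-1.
Output[0,1]: The receptive field on the input at this output position is [6 2 8 / 6 9 8 / 4 8 1]. Elementwise product with the kernel and sum: 6·-1 + 2·1 + 6·1 + 9·-2 + 8·-1 + 4·3 + 8·-1.

-4 -20 4
24 8 -12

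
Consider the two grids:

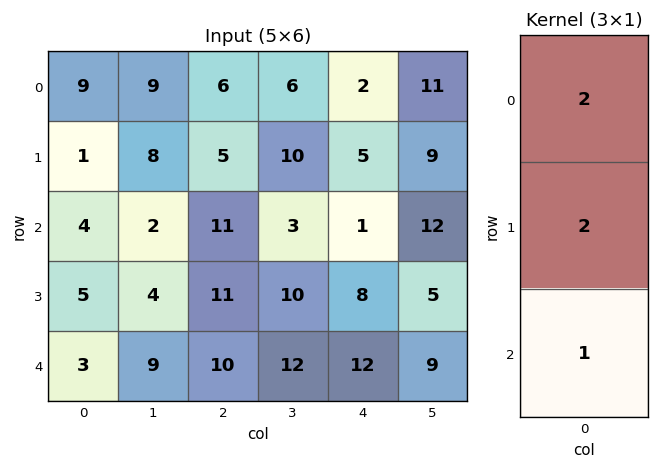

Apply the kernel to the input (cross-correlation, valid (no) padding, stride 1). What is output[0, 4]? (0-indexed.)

15

The receptive field on the input at this output position is [2 / 5 / 1]. Elementwise product with the kernel and sum: 2·2 + 5·2 + 1·1.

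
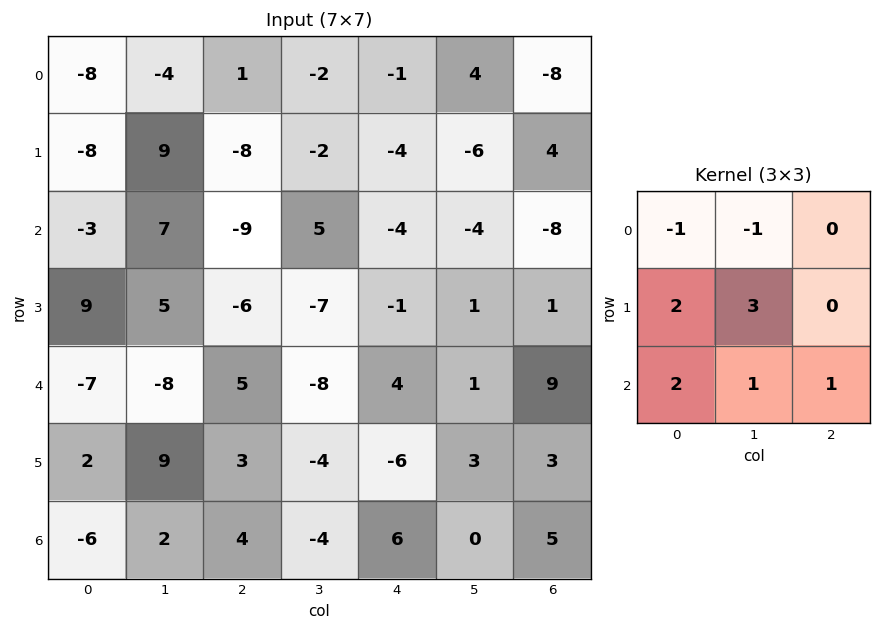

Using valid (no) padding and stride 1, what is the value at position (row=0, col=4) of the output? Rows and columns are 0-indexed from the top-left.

The receptive field on the input at this output position is [-1 4 -8 / -4 -6 4 / -4 -4 -8]. Elementwise product with the kernel and sum: -1·-1 + 4·-1 + -4·2 + -6·3 + -4·2 + -4·1 + -8·1.

-49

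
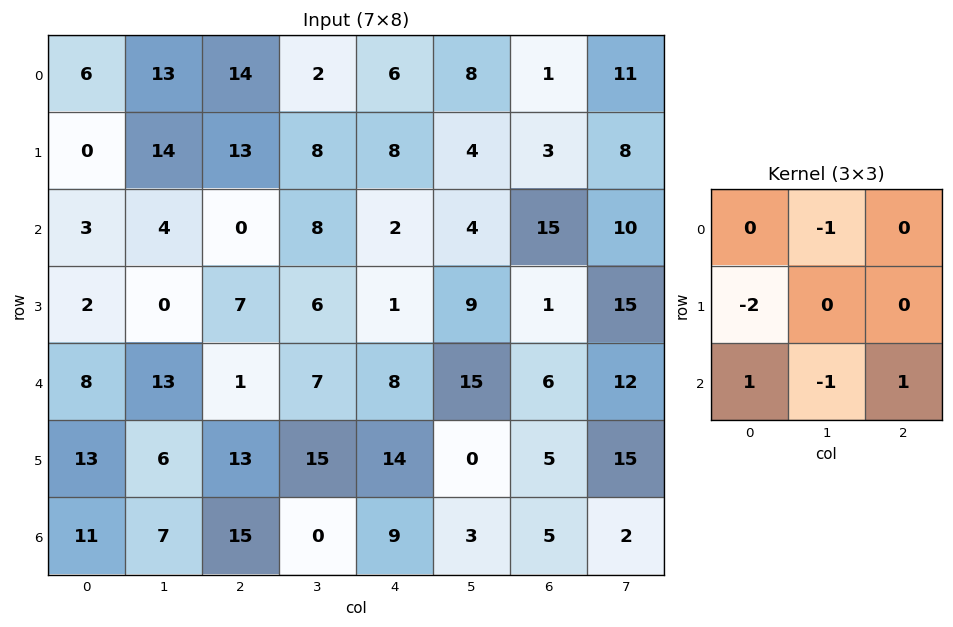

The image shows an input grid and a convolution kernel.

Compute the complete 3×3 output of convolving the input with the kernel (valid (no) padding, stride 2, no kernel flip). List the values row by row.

-14 -34 -11
-12 -20 -7
-20 -9 -32

Output[0,0]: The receptive field on the input at this output position is [6 13 14 / 0 14 13 / 3 4 0]. Elementwise product with the kernel and sum: 13·-1 + 0·-2 + 3·1 + 4·-1 + 0·1.
Output[0,1]: The receptive field on the input at this output position is [14 2 6 / 13 8 8 / 0 8 2]. Elementwise product with the kernel and sum: 2·-1 + 13·-2 + 0·1 + 8·-1 + 2·1.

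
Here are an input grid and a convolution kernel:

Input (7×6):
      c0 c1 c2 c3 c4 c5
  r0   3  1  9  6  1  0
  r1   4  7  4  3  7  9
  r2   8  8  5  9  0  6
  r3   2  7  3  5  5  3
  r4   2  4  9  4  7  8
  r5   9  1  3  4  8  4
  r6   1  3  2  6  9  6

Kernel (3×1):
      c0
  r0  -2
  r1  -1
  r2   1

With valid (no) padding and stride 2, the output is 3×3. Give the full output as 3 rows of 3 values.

Output[0,0]: The receptive field on the input at this output position is [3 / 4 / 8]. Elementwise product with the kernel and sum: 3·-2 + 4·-1 + 8·1.

-2 -17 -9
-16 -4 2
-12 -19 -13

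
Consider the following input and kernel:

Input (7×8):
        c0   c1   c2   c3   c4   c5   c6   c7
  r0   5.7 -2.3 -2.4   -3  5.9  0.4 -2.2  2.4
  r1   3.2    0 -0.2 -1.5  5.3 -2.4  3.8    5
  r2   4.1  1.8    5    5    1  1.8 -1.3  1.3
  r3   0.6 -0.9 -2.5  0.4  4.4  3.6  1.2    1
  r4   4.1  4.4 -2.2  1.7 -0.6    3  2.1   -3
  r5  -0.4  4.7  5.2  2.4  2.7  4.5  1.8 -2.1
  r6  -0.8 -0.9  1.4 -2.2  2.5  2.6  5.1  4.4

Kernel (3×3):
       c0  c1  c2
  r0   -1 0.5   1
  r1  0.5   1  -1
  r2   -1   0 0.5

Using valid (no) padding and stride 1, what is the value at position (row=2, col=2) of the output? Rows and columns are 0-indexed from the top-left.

The receptive field on the input at this output position is [5 5 1 / -2.5 0.4 4.4 / -2.2 1.7 -0.6]. Elementwise product with the kernel and sum: 5·-1 + 5·0.5 + 1·1 + -2.5·0.5 + 0.4·1 + 4.4·-1 + -2.2·-1 + -0.6·0.5.

-4.85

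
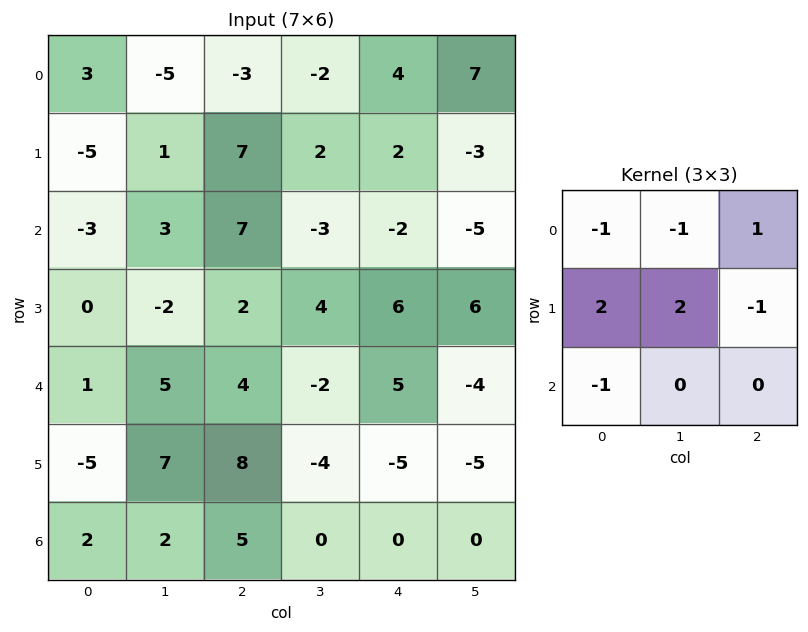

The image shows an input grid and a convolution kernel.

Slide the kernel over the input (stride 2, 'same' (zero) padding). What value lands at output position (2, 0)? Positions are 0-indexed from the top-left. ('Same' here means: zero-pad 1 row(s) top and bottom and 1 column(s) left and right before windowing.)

-5

The receptive field on the zero-padded input at this output position is [0 0 -2 / 0 1 5 / 0 -5 7]. Elementwise product with the kernel and sum: 0·-1 + 0·-1 + -2·1 + 0·2 + 1·2 + 5·-1 + 0·-1.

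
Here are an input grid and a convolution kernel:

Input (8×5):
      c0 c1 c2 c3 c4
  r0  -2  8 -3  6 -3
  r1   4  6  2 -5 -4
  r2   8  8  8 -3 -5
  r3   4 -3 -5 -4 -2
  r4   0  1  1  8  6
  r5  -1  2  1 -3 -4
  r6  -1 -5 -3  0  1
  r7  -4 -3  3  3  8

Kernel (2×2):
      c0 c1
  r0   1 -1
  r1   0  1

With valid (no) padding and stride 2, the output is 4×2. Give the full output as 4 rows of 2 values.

Output[0,0]: The receptive field on the input at this output position is [-2 8 / 4 6]. Elementwise product with the kernel and sum: -2·1 + 8·-1 + 6·1.
Output[0,1]: The receptive field on the input at this output position is [-3 6 / 2 -5]. Elementwise product with the kernel and sum: -3·1 + 6·-1 + -5·1.

-4 -14
-3 7
1 -10
1 0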